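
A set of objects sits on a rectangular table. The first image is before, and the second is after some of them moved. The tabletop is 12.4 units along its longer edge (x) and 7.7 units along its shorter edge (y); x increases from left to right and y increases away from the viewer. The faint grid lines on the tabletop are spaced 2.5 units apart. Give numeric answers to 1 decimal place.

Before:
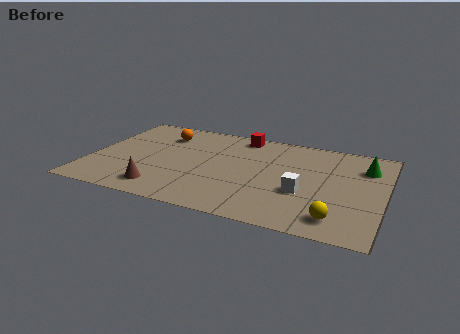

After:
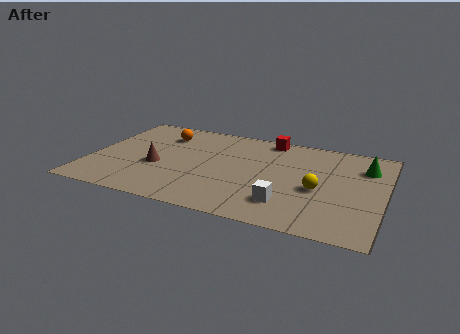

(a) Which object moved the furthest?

the yellow sphere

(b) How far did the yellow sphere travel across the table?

2.2

The yellow sphere was near (10.6, 1.3) before and (9.7, 3.3) after, so it travelled √(0.9² + 2.0²) ≈ 2.2 units.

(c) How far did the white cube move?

1.3

From (9.1, 2.9) to (8.5, 1.8), the white cube covered √(0.6² + 1.1²) ≈ 1.3 units.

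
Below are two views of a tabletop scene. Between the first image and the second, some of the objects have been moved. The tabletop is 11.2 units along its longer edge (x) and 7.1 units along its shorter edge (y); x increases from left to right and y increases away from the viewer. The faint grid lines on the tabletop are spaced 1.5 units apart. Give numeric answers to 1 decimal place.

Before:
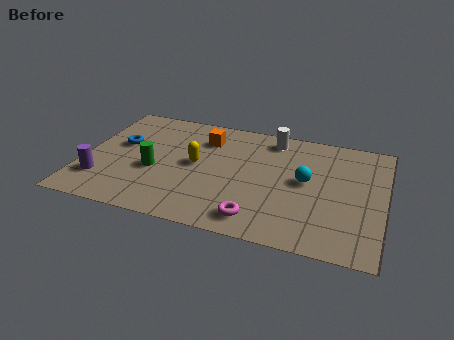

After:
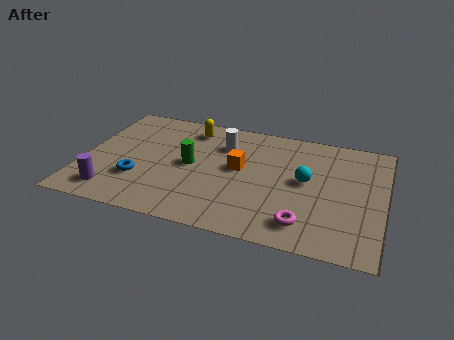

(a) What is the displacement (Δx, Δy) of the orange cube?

(1.4, -1.5)

The orange cube started near (4.4, 5.4) and ended near (5.8, 3.9).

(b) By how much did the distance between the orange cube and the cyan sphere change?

-1.7

Before: roughly 4.2 units apart; after: 2.5. That's 1.7 units closer together.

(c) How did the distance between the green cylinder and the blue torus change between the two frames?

+0.4

They were about 1.9 units apart before and 2.3 after — 0.4 units further apart.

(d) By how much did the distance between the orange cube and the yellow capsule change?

+1.1

The distance was about 1.7 in the first image and 2.8 in the second, so they moved 1.1 units further apart.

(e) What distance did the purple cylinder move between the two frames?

0.8

The purple cylinder moved from about (0.8, 1.8) to (1.3, 1.2), a distance of √(0.5² + 0.6²) ≈ 0.8.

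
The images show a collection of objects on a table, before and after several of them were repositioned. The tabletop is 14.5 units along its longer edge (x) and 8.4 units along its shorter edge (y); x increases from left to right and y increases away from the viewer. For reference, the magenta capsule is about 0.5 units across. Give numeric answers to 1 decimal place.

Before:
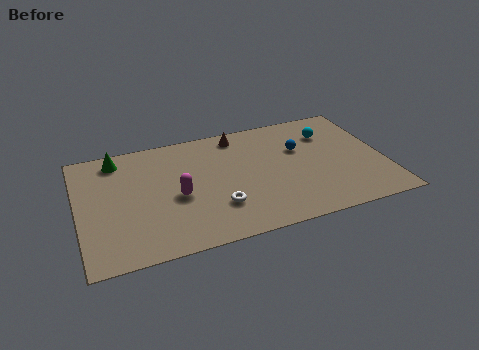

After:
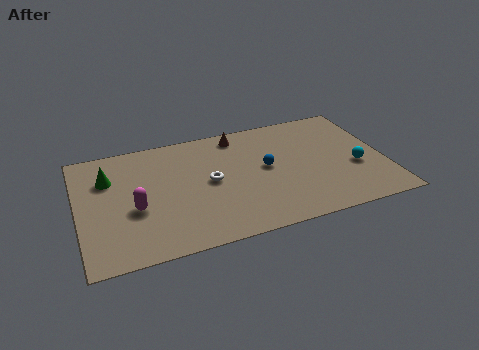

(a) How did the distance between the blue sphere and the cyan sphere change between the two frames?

+2.7

Before: roughly 1.7 units apart; after: 4.4. That's 2.7 units further apart.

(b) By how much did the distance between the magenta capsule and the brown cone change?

+1.7

They were about 4.8 units apart before and 6.5 after — 1.7 units further apart.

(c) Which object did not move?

the brown cone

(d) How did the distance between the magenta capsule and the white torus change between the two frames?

+1.5

The distance was about 2.2 in the first image and 3.7 in the second, so they moved 1.5 units further apart.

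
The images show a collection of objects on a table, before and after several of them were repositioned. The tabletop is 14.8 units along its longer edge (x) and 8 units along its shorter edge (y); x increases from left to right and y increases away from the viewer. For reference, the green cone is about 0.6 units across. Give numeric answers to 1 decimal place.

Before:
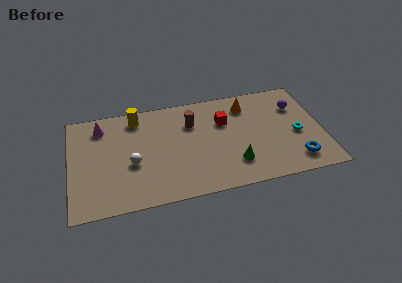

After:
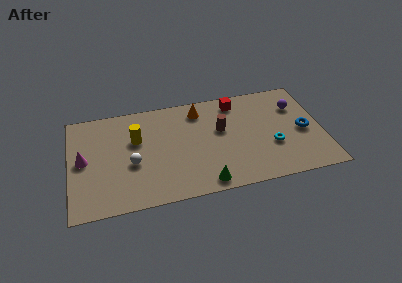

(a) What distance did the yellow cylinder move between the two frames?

1.7

The yellow cylinder moved from about (4.0, 6.8) to (3.9, 5.1), a distance of √(0.1² + 1.7²) ≈ 1.7.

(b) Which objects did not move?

the purple sphere and the white sphere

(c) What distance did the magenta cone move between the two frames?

2.6

The magenta cone was near (1.9, 6.5) before and (0.8, 4.1) after, so it travelled √(1.1² + 2.4²) ≈ 2.6 units.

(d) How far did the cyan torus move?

1.6

From (13.3, 3.5) to (11.8, 2.9), the cyan torus covered √(1.5² + 0.6²) ≈ 1.6 units.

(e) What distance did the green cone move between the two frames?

2.1

The green cone was near (9.5, 2.0) before and (7.7, 0.9) after, so it travelled √(1.8² + 1.1²) ≈ 2.1 units.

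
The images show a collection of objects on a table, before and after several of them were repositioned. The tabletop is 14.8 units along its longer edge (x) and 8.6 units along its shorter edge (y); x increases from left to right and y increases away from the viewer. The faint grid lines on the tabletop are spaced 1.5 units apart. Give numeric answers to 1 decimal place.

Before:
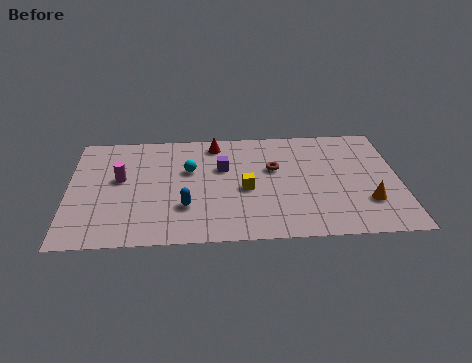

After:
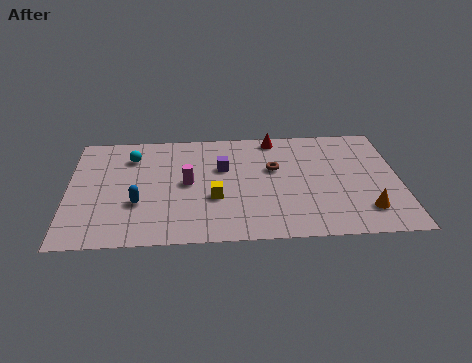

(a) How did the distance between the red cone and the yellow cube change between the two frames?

+1.5

They were about 3.8 units apart before and 5.3 after — 1.5 units further apart.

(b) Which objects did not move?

the brown torus and the purple cube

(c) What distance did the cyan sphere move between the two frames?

2.9

The cyan sphere moved from about (5.4, 5.4) to (2.8, 6.6), a distance of √(2.6² + 1.2²) ≈ 2.9.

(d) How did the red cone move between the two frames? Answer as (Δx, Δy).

(2.7, 0.3)

The red cone was at about (6.6, 7.4) and moved to about (9.3, 7.7).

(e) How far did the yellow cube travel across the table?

1.5

The yellow cube was near (7.9, 3.8) before and (6.5, 3.2) after, so it travelled √(1.4² + 0.6²) ≈ 1.5 units.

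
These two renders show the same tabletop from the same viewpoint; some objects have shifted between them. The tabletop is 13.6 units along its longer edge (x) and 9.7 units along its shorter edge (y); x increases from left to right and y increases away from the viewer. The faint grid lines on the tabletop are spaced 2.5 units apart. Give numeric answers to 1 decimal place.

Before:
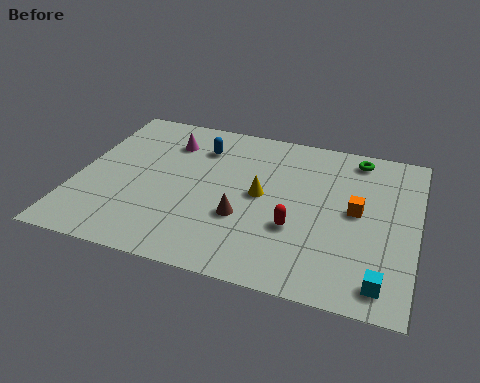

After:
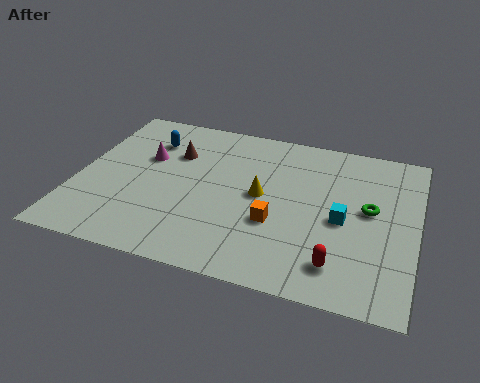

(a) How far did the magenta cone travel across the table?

1.5

The magenta cone was near (3.4, 7.4) before and (2.6, 6.1) after, so it travelled √(0.8² + 1.3²) ≈ 1.5 units.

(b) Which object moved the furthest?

the brown cone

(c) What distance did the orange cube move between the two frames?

3.5

The orange cube moved from about (11.2, 5.1) to (8.1, 3.5), a distance of √(3.1² + 1.6²) ≈ 3.5.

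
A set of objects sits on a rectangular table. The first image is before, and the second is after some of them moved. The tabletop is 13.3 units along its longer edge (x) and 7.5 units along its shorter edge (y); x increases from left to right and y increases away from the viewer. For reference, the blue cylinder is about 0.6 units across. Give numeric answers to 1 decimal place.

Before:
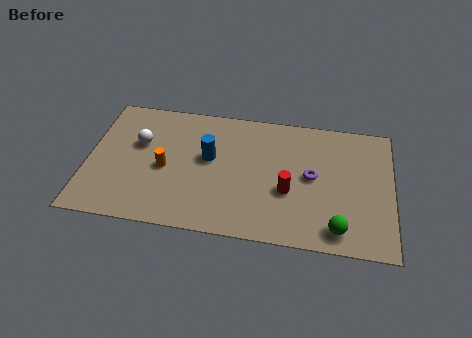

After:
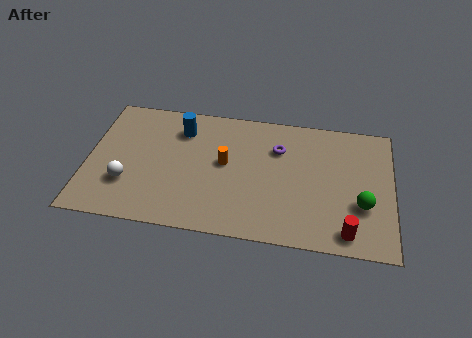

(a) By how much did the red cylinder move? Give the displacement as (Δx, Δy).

(2.6, -1.9)

From the two frames, the red cylinder sits at roughly (8.8, 2.9) before and (11.4, 1.0) after.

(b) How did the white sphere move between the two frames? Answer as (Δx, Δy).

(-0.4, -2.4)

From the two frames, the white sphere sits at roughly (2.2, 4.7) before and (1.8, 2.3) after.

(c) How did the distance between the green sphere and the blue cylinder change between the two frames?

+2.1

They were about 6.5 units apart before and 8.6 after — 2.1 units further apart.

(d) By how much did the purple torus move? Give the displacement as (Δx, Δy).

(-1.5, 1.4)

From the two frames, the purple torus sits at roughly (9.8, 3.9) before and (8.3, 5.3) after.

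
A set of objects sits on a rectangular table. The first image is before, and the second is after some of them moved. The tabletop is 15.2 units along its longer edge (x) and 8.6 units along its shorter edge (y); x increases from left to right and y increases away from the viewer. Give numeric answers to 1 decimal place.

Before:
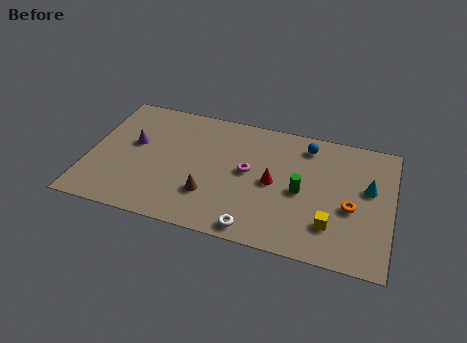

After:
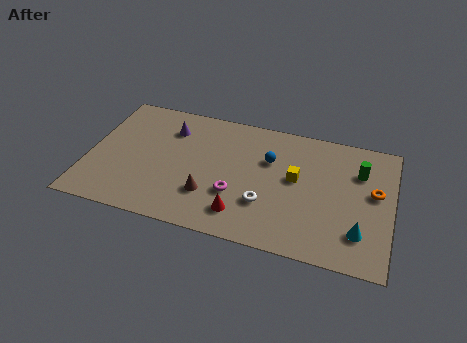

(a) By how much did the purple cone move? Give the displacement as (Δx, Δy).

(1.7, 1.5)

From the two frames, the purple cone sits at roughly (2.2, 5.0) before and (3.9, 6.5) after.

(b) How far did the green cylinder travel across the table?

3.5

The green cylinder was near (10.7, 4.0) before and (13.5, 6.1) after, so it travelled √(2.8² + 2.1²) ≈ 3.5 units.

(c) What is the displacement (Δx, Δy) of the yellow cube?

(-1.9, 2.6)

From the two frames, the yellow cube sits at roughly (12.3, 2.2) before and (10.4, 4.8) after.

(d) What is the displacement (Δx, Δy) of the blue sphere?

(-1.8, -1.5)

The blue sphere started near (10.8, 7.2) and ended near (9.0, 5.7).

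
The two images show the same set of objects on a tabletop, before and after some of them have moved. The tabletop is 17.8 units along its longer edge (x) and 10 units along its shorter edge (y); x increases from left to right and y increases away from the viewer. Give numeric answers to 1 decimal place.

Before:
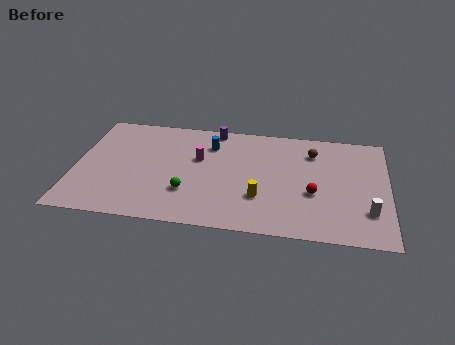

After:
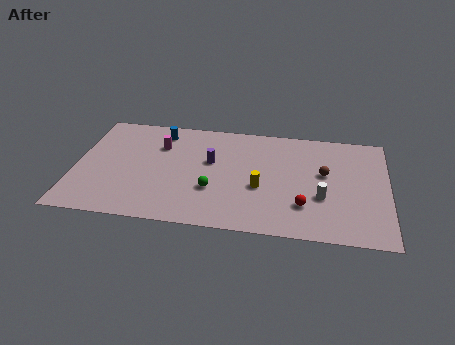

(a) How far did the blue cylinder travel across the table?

3.0

The blue cylinder was near (7.6, 7.6) before and (4.7, 8.4) after, so it travelled √(2.9² + 0.8²) ≈ 3.0 units.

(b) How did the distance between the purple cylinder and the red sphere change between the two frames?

-1.5

Before: roughly 7.8 units apart; after: 6.3. That's 1.5 units closer together.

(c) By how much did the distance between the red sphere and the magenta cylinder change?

+2.5

Before: roughly 7.0 units apart; after: 9.5. That's 2.5 units further apart.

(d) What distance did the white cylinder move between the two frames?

2.8

The white cylinder was near (16.7, 2.7) before and (14.1, 3.6) after, so it travelled √(2.6² + 0.9²) ≈ 2.8 units.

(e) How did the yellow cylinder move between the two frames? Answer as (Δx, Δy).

(0.0, 0.9)

The yellow cylinder started near (10.6, 3.1) and ended near (10.6, 4.0).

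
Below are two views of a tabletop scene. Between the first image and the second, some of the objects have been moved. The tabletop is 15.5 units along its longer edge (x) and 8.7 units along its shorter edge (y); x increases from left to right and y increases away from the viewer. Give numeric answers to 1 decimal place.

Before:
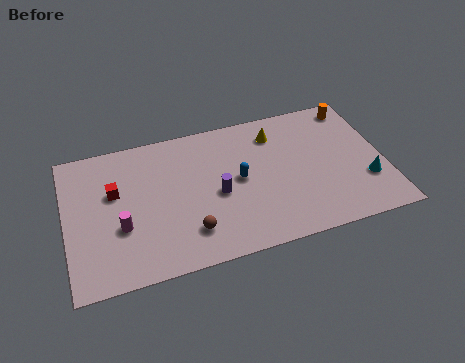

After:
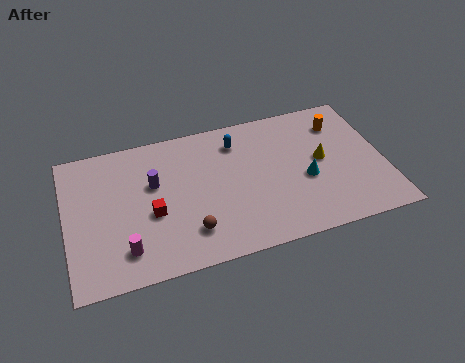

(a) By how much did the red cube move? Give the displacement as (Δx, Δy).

(1.7, -1.8)

From the two frames, the red cube sits at roughly (2.4, 5.4) before and (4.1, 3.6) after.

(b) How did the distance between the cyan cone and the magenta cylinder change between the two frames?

-2.8

Before: roughly 11.9 units apart; after: 9.1. That's 2.8 units closer together.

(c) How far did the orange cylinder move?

1.2

From (14.4, 7.6) to (13.6, 6.7), the orange cylinder covered √(0.8² + 0.9²) ≈ 1.2 units.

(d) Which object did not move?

the brown sphere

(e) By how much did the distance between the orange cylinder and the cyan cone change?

-1.2

Before: roughly 4.9 units apart; after: 3.7. That's 1.2 units closer together.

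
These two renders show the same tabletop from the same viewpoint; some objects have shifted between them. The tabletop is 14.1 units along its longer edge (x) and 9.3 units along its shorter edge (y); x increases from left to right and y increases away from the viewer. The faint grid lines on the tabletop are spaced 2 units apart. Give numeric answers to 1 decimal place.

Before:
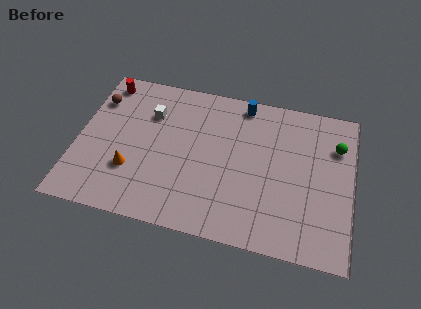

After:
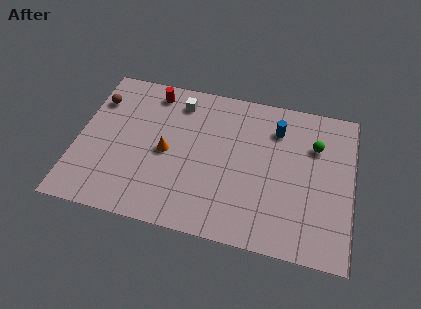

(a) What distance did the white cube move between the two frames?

1.8

The white cube moved from about (3.6, 6.6) to (5.0, 7.7), a distance of √(1.4² + 1.1²) ≈ 1.8.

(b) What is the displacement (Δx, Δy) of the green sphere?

(-1.1, -0.2)

From the two frames, the green sphere sits at roughly (13.2, 6.7) before and (12.1, 6.5) after.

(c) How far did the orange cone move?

2.3

The orange cone moved from about (2.9, 2.9) to (4.6, 4.4), a distance of √(1.7² + 1.5²) ≈ 2.3.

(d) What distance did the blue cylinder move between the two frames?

2.2

The blue cylinder moved from about (8.3, 8.3) to (10.1, 7.1), a distance of √(1.8² + 1.2²) ≈ 2.2.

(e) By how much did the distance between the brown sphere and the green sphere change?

-1.1

Before: roughly 12.4 units apart; after: 11.3. That's 1.1 units closer together.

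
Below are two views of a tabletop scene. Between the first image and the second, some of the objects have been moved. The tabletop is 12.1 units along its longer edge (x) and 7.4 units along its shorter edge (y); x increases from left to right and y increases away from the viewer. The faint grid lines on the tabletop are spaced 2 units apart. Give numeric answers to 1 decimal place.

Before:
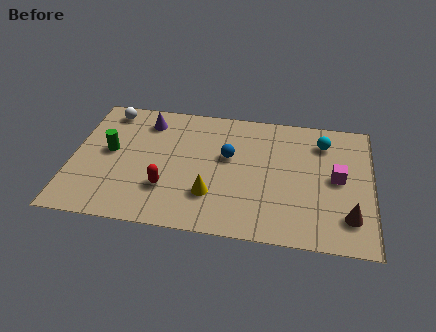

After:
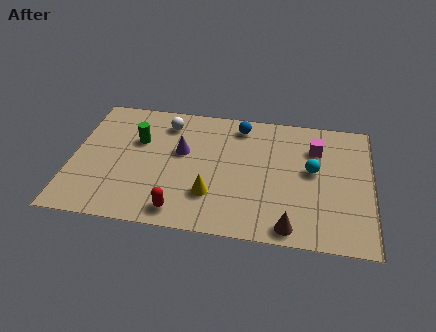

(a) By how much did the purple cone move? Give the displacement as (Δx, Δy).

(1.5, -1.6)

From the two frames, the purple cone sits at roughly (2.9, 6.0) before and (4.4, 4.4) after.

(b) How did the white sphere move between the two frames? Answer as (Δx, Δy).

(2.4, -0.4)

The white sphere started near (1.3, 6.4) and ended near (3.7, 6.0).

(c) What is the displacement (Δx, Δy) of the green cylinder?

(1.1, 0.8)

From the two frames, the green cylinder sits at roughly (1.5, 4.0) before and (2.6, 4.8) after.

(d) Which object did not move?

the yellow cone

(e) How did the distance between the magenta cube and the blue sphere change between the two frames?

-1.2

Before: roughly 4.4 units apart; after: 3.2. That's 1.2 units closer together.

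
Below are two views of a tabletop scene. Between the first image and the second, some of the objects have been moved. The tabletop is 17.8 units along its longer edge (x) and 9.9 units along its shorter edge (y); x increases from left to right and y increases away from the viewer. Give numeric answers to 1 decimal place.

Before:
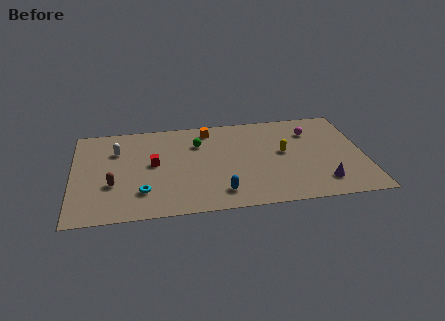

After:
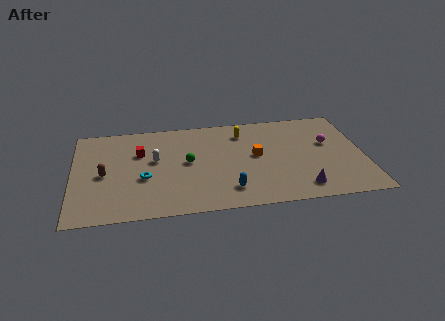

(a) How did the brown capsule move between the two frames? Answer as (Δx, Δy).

(-0.5, 1.1)

The brown capsule started near (2.4, 3.5) and ended near (1.9, 4.6).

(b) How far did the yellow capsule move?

3.5

From (12.9, 5.4) to (10.5, 7.9), the yellow capsule covered √(2.4² + 2.5²) ≈ 3.5 units.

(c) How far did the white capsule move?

2.6

The white capsule moved from about (2.7, 7.0) to (5.0, 5.7), a distance of √(2.3² + 1.3²) ≈ 2.6.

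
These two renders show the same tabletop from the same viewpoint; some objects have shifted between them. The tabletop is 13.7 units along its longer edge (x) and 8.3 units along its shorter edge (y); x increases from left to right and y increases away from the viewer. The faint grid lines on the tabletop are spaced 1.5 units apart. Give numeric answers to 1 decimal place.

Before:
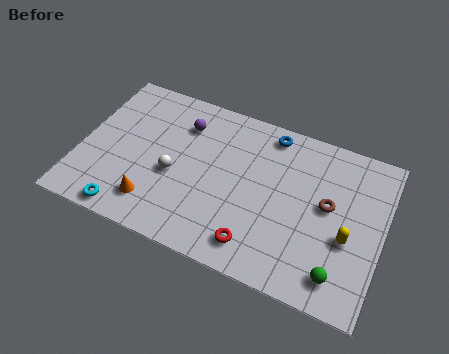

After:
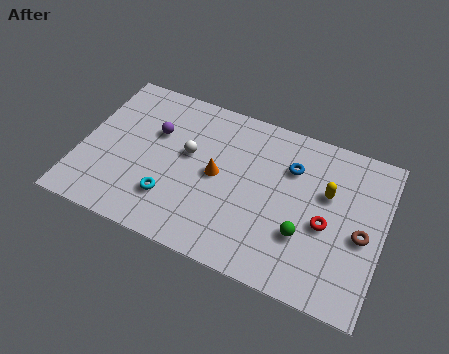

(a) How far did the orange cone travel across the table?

3.6

From (3.6, 1.7) to (6.2, 4.2), the orange cone covered √(2.6² + 2.5²) ≈ 3.6 units.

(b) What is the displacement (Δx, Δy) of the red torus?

(2.9, 2.2)

From the two frames, the red torus sits at roughly (8.3, 1.4) before and (11.2, 3.6) after.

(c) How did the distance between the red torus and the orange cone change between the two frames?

+0.3

They were about 4.7 units apart before and 5.0 after — 0.3 units further apart.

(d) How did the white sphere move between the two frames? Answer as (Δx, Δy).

(0.5, 1.3)

The white sphere was at about (4.3, 3.5) and moved to about (4.8, 4.8).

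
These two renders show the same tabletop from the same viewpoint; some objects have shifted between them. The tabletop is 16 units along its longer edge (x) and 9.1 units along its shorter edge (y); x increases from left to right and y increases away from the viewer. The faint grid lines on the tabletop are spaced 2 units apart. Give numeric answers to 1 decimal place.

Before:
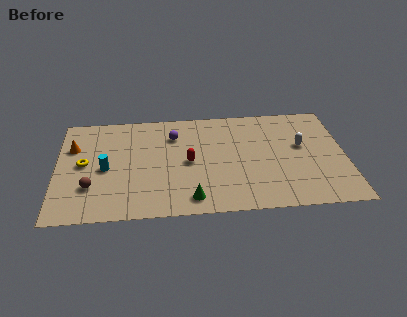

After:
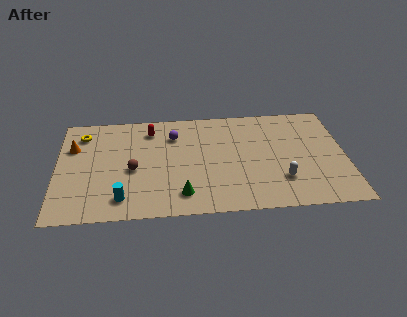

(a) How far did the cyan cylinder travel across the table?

2.8

The cyan cylinder moved from about (2.7, 4.2) to (3.6, 1.6), a distance of √(0.9² + 2.6²) ≈ 2.8.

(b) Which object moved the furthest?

the red capsule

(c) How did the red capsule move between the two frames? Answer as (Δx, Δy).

(-2.1, 3.0)

The red capsule was at about (7.3, 4.4) and moved to about (5.2, 7.4).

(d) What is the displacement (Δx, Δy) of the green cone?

(-0.5, 0.4)

The green cone was at about (7.4, 1.3) and moved to about (6.9, 1.7).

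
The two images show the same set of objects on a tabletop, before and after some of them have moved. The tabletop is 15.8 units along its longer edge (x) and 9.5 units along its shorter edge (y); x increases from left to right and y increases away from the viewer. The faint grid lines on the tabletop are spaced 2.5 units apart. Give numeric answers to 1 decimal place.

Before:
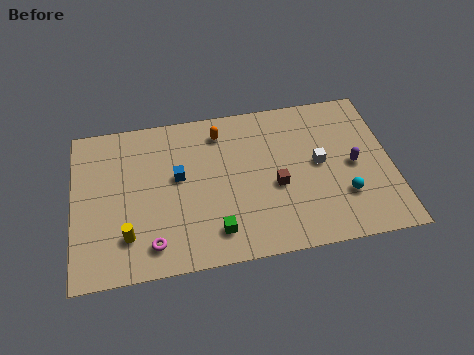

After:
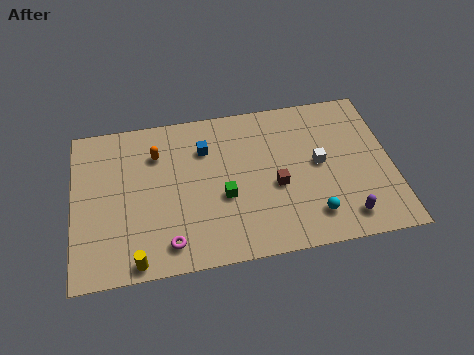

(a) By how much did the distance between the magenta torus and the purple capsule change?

-1.8

They were about 10.5 units apart before and 8.7 after — 1.8 units closer together.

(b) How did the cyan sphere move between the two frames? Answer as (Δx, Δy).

(-1.6, -0.9)

The cyan sphere started near (13.3, 2.8) and ended near (11.7, 1.9).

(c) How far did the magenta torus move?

0.8

From (3.8, 1.6) to (4.6, 1.5), the magenta torus covered √(0.8² + 0.1²) ≈ 0.8 units.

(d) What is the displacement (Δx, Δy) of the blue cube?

(1.4, 1.5)

The blue cube was at about (5.2, 5.4) and moved to about (6.6, 6.9).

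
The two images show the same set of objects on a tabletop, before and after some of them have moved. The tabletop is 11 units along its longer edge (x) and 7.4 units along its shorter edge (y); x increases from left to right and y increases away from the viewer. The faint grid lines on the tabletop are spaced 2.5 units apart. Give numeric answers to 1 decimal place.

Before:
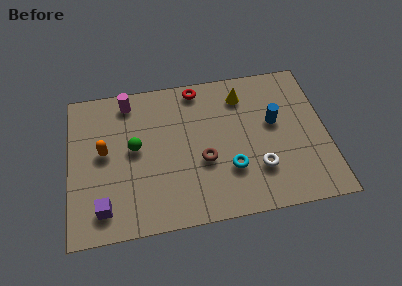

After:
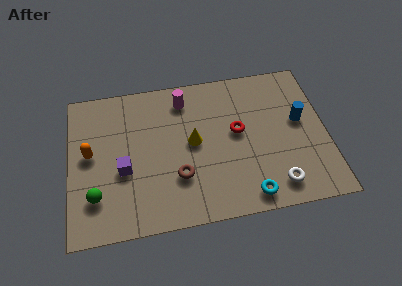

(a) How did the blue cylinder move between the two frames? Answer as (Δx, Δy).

(1.1, -0.1)

The blue cylinder was at about (8.8, 4.3) and moved to about (9.9, 4.2).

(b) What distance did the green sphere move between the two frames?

2.7

From (2.8, 4.0) to (1.1, 1.9), the green sphere covered √(1.7² + 2.1²) ≈ 2.7 units.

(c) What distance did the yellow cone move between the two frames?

3.0

The yellow cone was near (7.5, 5.9) before and (5.3, 3.9) after, so it travelled √(2.2² + 2.0²) ≈ 3.0 units.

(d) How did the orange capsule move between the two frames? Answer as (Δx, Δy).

(-0.6, 0.0)

The orange capsule started near (1.5, 4.0) and ended near (0.9, 4.0).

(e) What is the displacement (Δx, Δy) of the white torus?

(0.7, -0.9)

The white torus started near (8.0, 2.1) and ended near (8.7, 1.2).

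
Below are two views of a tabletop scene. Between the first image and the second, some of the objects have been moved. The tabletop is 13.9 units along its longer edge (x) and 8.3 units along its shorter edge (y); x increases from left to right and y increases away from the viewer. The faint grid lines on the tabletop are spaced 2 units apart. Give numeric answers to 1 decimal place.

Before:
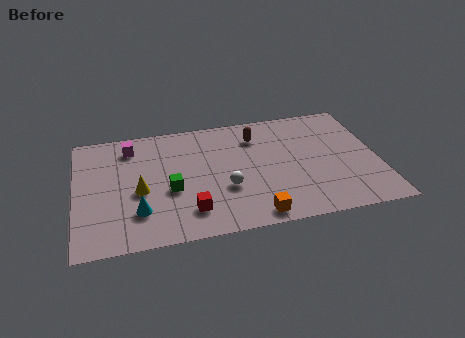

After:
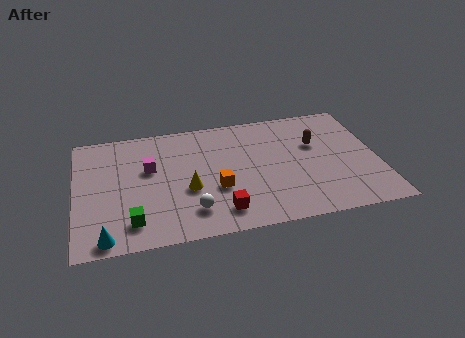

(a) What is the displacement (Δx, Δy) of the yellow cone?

(2.2, -0.3)

The yellow cone was at about (2.9, 3.6) and moved to about (5.1, 3.3).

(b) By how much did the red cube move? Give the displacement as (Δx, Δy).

(1.4, -0.3)

The red cube was at about (5.1, 1.8) and moved to about (6.5, 1.5).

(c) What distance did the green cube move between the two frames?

2.5

From (4.3, 3.4) to (2.5, 1.6), the green cube covered √(1.8² + 1.8²) ≈ 2.5 units.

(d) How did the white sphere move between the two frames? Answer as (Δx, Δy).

(-1.6, -1.2)

The white sphere started near (6.8, 3.0) and ended near (5.2, 1.8).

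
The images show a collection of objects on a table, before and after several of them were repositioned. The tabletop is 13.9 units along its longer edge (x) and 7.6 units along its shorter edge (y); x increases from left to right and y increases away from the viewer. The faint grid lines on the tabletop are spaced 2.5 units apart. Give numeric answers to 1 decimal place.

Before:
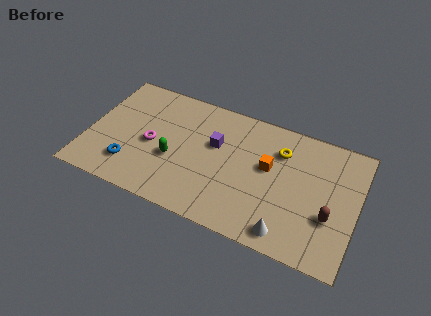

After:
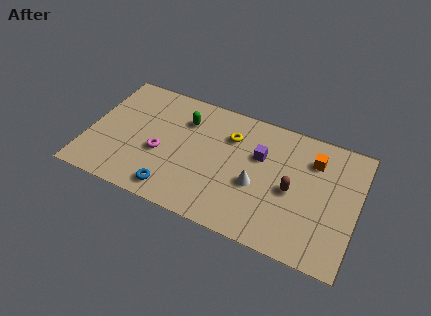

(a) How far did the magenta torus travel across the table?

0.6

From (3.3, 3.5) to (3.8, 3.1), the magenta torus covered √(0.5² + 0.4²) ≈ 0.6 units.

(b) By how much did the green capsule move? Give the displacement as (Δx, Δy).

(0.3, 2.6)

The green capsule started near (4.5, 3.0) and ended near (4.8, 5.6).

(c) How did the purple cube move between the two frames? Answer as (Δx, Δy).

(2.3, 0.2)

From the two frames, the purple cube sits at roughly (6.5, 4.7) before and (8.8, 4.9) after.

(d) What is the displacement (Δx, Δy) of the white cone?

(-1.8, 2.1)

The white cone started near (10.6, 1.0) and ended near (8.8, 3.1).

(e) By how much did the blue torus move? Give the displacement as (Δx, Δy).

(2.3, -0.7)

The blue torus was at about (2.4, 1.8) and moved to about (4.7, 1.1).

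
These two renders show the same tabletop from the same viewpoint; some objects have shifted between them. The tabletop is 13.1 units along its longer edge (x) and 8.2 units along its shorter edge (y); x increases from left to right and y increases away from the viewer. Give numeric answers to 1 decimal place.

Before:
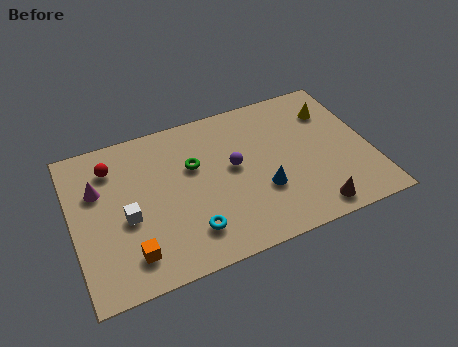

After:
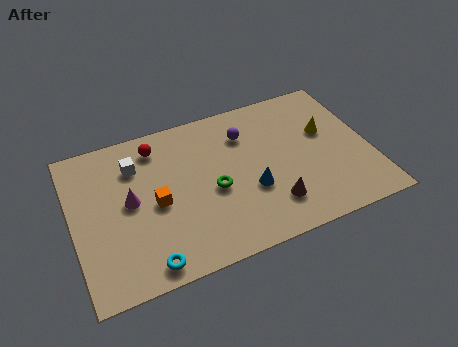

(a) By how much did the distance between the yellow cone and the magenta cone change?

-1.7

Before: roughly 10.5 units apart; after: 8.8. That's 1.7 units closer together.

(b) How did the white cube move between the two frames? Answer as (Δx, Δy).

(0.6, 2.6)

The white cube was at about (2.3, 3.5) and moved to about (2.9, 6.1).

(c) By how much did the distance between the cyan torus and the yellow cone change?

+1.3

They were about 8.0 units apart before and 9.3 after — 1.3 units further apart.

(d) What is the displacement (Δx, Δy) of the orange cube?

(1.3, 2.2)

The orange cube was at about (2.3, 1.6) and moved to about (3.6, 3.8).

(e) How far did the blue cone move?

0.5

The blue cone was near (8.2, 2.8) before and (7.7, 3.0) after, so it travelled √(0.5² + 0.2²) ≈ 0.5 units.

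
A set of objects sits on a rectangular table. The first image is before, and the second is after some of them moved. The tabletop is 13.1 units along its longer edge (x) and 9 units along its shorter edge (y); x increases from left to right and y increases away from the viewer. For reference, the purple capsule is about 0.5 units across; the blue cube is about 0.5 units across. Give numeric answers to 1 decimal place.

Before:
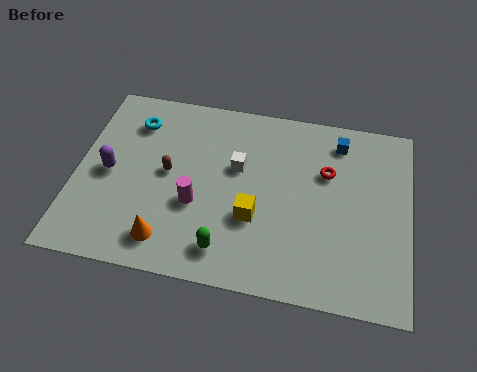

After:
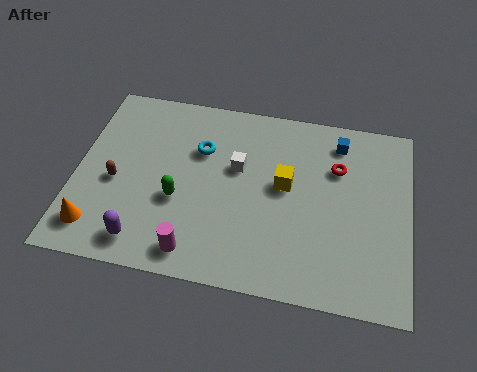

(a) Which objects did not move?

the white cube and the blue cube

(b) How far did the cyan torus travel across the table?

2.8

The cyan torus was near (2.1, 7.0) before and (4.8, 6.1) after, so it travelled √(2.7² + 0.9²) ≈ 2.8 units.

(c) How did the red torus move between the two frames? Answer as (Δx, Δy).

(0.4, 0.3)

The red torus started near (9.8, 5.9) and ended near (10.2, 6.2).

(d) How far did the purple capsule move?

3.4

From (1.3, 4.3) to (2.9, 1.3), the purple capsule covered √(1.6² + 3.0²) ≈ 3.4 units.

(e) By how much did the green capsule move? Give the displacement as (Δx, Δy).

(-2.0, 2.0)

The green capsule was at about (6.1, 1.5) and moved to about (4.1, 3.5).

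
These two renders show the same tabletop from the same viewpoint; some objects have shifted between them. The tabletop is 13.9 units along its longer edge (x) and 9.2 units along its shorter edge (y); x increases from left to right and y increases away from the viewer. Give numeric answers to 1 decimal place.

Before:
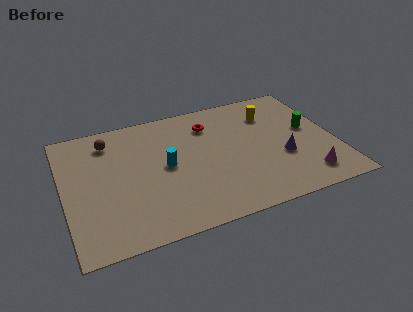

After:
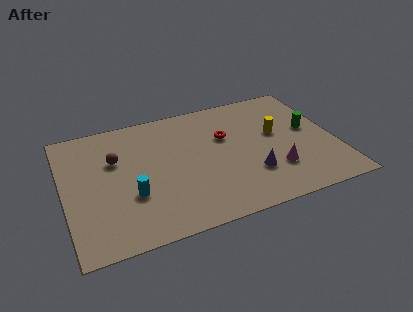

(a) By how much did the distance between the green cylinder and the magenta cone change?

-0.3

The distance was about 3.6 in the first image and 3.3 in the second, so they moved 0.3 units closer together.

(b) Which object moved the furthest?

the cyan cylinder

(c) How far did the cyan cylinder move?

2.4

From (5.2, 4.7) to (3.3, 3.2), the cyan cylinder covered √(1.9² + 1.5²) ≈ 2.4 units.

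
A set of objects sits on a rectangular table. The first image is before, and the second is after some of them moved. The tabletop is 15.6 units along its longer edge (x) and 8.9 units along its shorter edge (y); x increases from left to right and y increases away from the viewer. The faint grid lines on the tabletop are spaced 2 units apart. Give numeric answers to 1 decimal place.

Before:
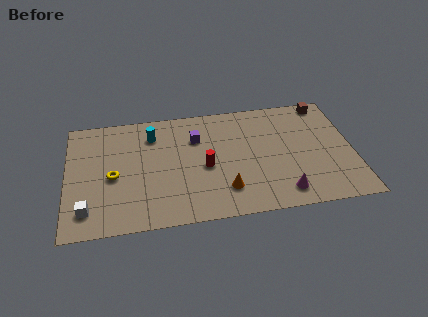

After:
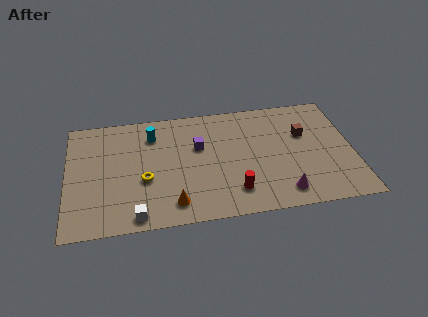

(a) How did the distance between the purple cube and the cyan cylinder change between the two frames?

+0.3

The distance was about 2.5 in the first image and 2.8 in the second, so they moved 0.3 units further apart.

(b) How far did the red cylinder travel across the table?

2.6

The red cylinder moved from about (7.5, 4.0) to (9.0, 1.9), a distance of √(1.5² + 2.1²) ≈ 2.6.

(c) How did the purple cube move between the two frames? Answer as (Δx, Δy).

(0.1, -0.7)

From the two frames, the purple cube sits at roughly (7.1, 6.3) before and (7.2, 5.6) after.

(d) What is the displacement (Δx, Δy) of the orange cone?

(-2.8, -0.6)

The orange cone was at about (8.5, 2.1) and moved to about (5.7, 1.5).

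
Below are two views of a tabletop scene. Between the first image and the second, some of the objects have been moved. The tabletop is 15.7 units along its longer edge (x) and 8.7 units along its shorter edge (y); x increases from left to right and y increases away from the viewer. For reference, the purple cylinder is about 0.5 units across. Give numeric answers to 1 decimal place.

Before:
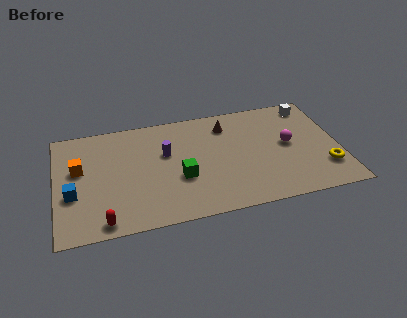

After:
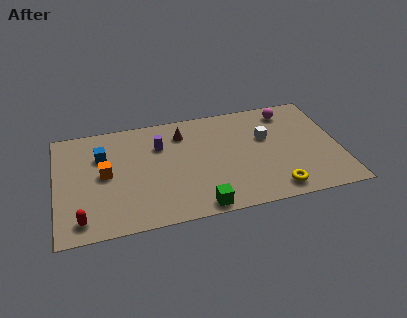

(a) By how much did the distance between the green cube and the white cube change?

-2.6

Before: roughly 8.7 units apart; after: 6.1. That's 2.6 units closer together.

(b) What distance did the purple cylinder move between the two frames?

0.8

The purple cylinder moved from about (6.1, 5.4) to (5.8, 6.1), a distance of √(0.3² + 0.7²) ≈ 0.8.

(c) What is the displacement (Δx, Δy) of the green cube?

(0.9, -2.5)

From the two frames, the green cube sits at roughly (6.8, 3.3) before and (7.7, 0.8) after.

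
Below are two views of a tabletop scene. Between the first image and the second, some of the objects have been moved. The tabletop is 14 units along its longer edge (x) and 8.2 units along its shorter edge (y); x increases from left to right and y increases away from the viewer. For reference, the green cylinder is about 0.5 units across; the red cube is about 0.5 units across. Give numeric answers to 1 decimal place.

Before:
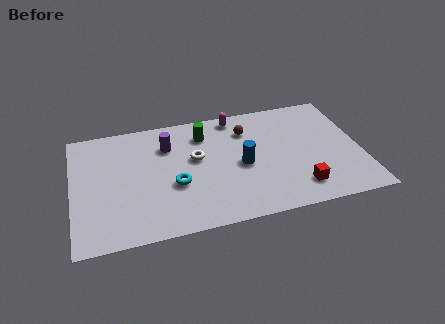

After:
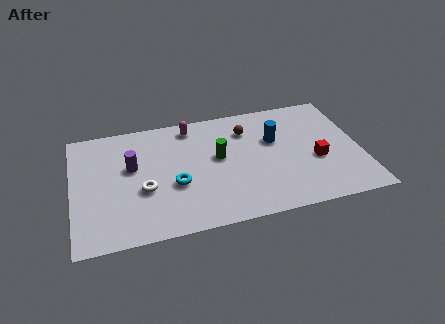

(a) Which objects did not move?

the brown sphere and the cyan torus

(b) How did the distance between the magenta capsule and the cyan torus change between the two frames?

-1.2

They were about 5.2 units apart before and 4.0 after — 1.2 units closer together.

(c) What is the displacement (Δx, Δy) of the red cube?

(1.0, 1.7)

From the two frames, the red cube sits at roughly (10.8, 1.6) before and (11.8, 3.3) after.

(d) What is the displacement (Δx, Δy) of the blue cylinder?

(1.7, 1.4)

The blue cylinder started near (8.2, 3.8) and ended near (9.9, 5.2).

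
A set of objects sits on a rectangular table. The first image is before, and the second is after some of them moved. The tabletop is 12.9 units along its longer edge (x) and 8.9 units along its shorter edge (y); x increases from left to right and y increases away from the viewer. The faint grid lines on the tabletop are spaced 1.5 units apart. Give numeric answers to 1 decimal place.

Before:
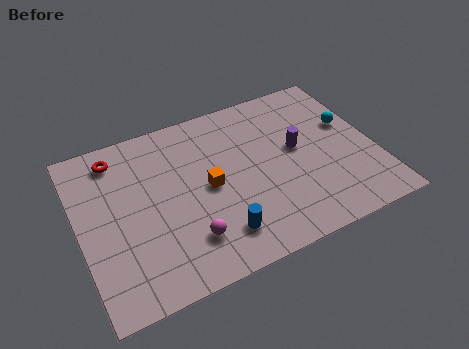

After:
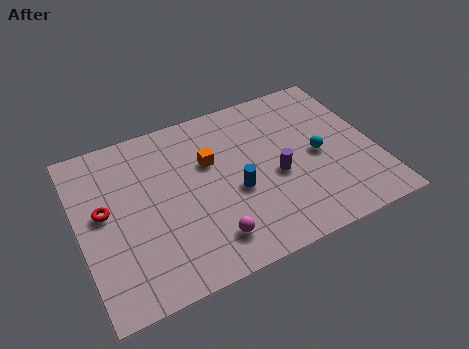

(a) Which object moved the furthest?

the red torus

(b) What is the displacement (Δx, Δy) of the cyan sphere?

(-1.6, -1.2)

The cyan sphere was at about (12.0, 5.4) and moved to about (10.4, 4.2).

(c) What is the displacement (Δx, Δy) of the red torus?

(-0.8, -2.6)

The red torus started near (1.9, 7.5) and ended near (1.1, 4.9).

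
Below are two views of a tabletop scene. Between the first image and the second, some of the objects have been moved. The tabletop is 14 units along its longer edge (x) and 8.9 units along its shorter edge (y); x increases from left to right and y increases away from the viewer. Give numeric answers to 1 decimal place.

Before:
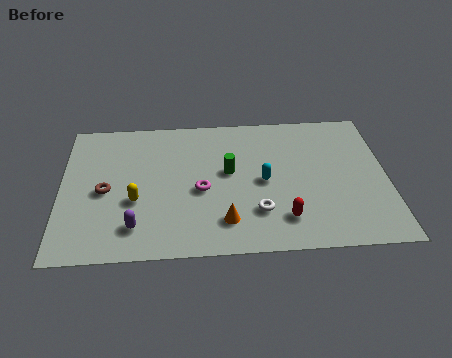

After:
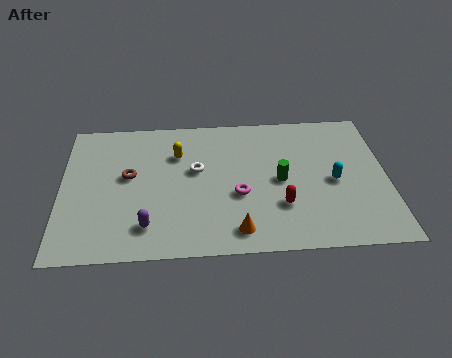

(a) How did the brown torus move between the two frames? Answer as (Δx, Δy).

(1.0, 0.9)

The brown torus started near (1.9, 4.1) and ended near (2.9, 5.0).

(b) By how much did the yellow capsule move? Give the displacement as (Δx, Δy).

(1.8, 2.9)

From the two frames, the yellow capsule sits at roughly (3.2, 3.4) before and (5.0, 6.3) after.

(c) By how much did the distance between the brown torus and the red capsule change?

-1.0

They were about 7.9 units apart before and 6.9 after — 1.0 units closer together.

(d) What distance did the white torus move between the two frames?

3.8

The white torus moved from about (8.4, 2.4) to (5.8, 5.2), a distance of √(2.6² + 2.8²) ≈ 3.8.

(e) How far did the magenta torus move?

1.6

From (6.0, 3.9) to (7.6, 3.5), the magenta torus covered √(1.6² + 0.4²) ≈ 1.6 units.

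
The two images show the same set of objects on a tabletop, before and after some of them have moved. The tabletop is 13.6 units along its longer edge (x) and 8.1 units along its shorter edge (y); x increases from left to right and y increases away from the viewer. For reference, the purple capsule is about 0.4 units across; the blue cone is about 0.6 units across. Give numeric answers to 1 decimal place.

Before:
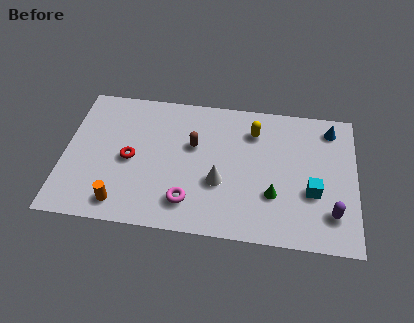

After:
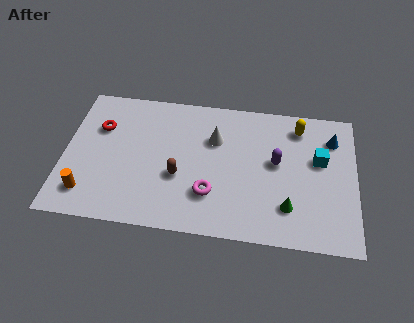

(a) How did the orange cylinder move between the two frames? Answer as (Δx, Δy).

(-1.6, 0.4)

The orange cylinder was at about (2.8, 1.2) and moved to about (1.2, 1.6).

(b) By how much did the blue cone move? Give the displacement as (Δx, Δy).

(0.1, -0.6)

The blue cone started near (12.4, 6.8) and ended near (12.5, 6.2).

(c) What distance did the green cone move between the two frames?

0.9

From (9.8, 2.6) to (10.5, 2.0), the green cone covered √(0.7² + 0.6²) ≈ 0.9 units.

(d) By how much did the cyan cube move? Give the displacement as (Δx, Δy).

(0.3, 1.9)

From the two frames, the cyan cube sits at roughly (11.6, 3.0) before and (11.9, 4.9) after.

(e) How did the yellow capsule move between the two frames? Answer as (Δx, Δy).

(2.1, 0.5)

The yellow capsule started near (8.8, 6.2) and ended near (10.9, 6.7).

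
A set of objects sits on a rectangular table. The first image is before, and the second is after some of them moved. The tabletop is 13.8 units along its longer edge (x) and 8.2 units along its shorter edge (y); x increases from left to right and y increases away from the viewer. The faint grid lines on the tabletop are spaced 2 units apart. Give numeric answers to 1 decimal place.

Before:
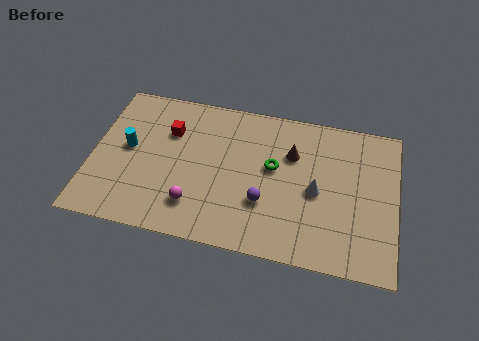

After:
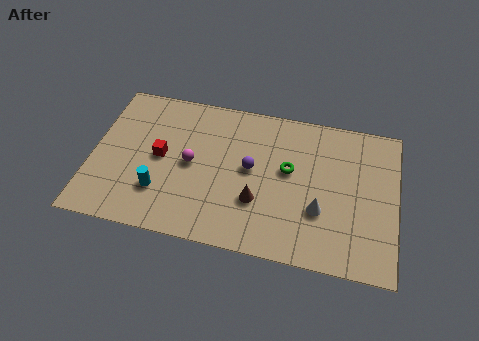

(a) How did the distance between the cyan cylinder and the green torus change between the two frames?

-0.4

The distance was about 6.6 in the first image and 6.2 in the second, so they moved 0.4 units closer together.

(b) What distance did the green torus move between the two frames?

0.7

From (8.2, 4.7) to (8.9, 4.7), the green torus covered √(0.7² + 0.0²) ≈ 0.7 units.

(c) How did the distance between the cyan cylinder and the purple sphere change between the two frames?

-2.0

They were about 6.5 units apart before and 4.5 after — 2.0 units closer together.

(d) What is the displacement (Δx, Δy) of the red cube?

(-0.3, -1.5)

The red cube started near (3.4, 5.7) and ended near (3.1, 4.2).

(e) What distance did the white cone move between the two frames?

1.0

The white cone moved from about (10.2, 3.8) to (10.4, 2.8), a distance of √(0.2² + 1.0²) ≈ 1.0.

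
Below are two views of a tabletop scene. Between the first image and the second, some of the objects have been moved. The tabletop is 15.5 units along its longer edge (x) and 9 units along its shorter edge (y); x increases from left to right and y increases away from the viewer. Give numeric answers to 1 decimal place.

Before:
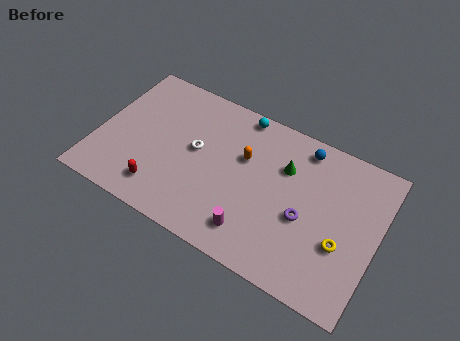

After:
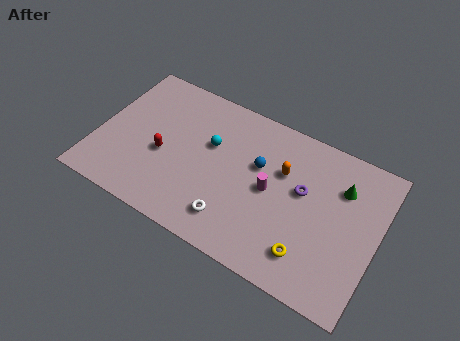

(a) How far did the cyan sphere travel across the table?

2.9

The cyan sphere was near (7.4, 8.2) before and (6.1, 5.6) after, so it travelled √(1.3² + 2.6²) ≈ 2.9 units.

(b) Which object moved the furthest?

the white torus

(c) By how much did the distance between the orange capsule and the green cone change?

+1.0

They were about 2.3 units apart before and 3.3 after — 1.0 units further apart.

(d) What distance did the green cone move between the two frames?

3.1

From (10.2, 6.2) to (13.3, 6.5), the green cone covered √(3.1² + 0.3²) ≈ 3.1 units.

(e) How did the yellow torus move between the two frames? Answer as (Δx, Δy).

(-1.6, -1.4)

The yellow torus started near (13.7, 3.3) and ended near (12.1, 1.9).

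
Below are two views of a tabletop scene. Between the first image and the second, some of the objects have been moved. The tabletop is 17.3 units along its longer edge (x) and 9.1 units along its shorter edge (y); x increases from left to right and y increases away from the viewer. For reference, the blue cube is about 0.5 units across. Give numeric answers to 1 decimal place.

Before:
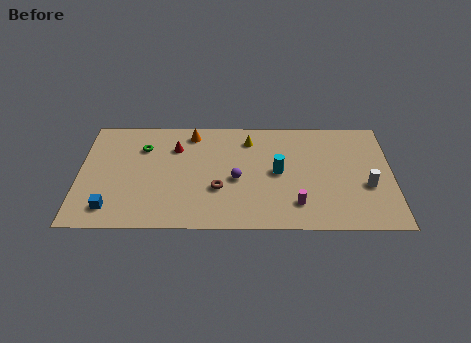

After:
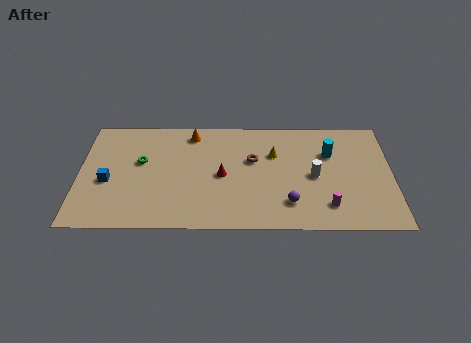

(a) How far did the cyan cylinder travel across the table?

3.3

The cyan cylinder was near (11.0, 4.6) before and (13.9, 6.2) after, so it travelled √(2.9² + 1.6²) ≈ 3.3 units.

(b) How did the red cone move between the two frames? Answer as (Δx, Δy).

(2.6, -2.3)

The red cone started near (5.3, 6.6) and ended near (7.9, 4.3).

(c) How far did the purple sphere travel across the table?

3.5

The purple sphere was near (8.7, 4.0) before and (11.6, 2.1) after, so it travelled √(2.9² + 1.9²) ≈ 3.5 units.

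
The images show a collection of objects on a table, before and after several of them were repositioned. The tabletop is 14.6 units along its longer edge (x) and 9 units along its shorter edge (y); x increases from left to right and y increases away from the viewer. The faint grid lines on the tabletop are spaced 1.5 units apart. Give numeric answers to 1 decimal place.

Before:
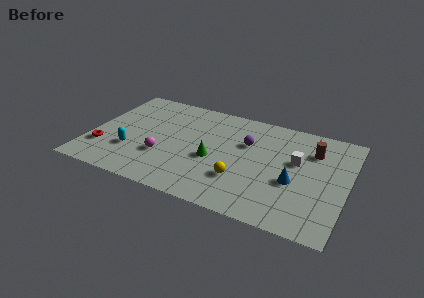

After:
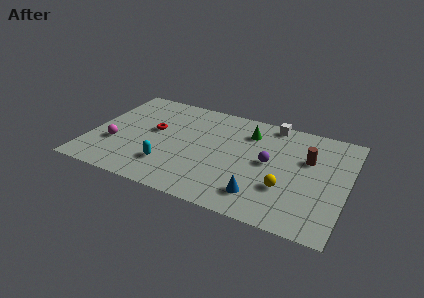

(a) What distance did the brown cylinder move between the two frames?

0.8

The brown cylinder moved from about (12.5, 6.6) to (12.3, 5.8), a distance of √(0.2² + 0.8²) ≈ 0.8.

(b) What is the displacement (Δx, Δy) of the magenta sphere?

(-2.8, 0.1)

The magenta sphere started near (4.3, 3.0) and ended near (1.5, 3.1).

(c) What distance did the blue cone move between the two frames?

2.5

The blue cone was near (11.7, 3.6) before and (10.0, 1.8) after, so it travelled √(1.7² + 1.8²) ≈ 2.5 units.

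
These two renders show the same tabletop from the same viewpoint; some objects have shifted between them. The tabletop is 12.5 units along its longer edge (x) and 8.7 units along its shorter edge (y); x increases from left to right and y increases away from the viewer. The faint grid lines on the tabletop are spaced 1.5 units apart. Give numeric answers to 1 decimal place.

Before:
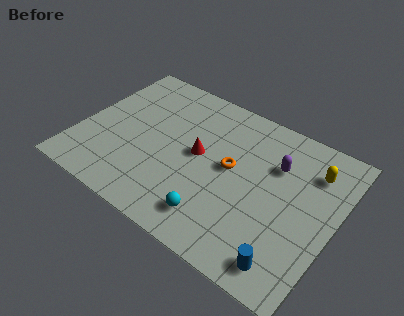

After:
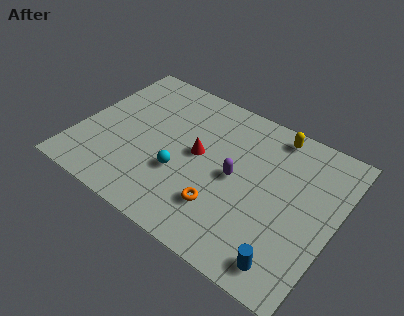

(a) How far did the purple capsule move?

2.4

The purple capsule was near (9.4, 6.0) before and (7.7, 4.3) after, so it travelled √(1.7² + 1.7²) ≈ 2.4 units.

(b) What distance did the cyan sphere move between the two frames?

2.5

The cyan sphere moved from about (7.2, 1.6) to (5.2, 3.1), a distance of √(2.0² + 1.5²) ≈ 2.5.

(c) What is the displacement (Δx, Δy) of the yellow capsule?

(-2.1, 1.1)

The yellow capsule was at about (11.1, 6.6) and moved to about (9.0, 7.7).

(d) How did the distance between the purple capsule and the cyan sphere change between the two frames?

-2.1

The distance was about 4.9 in the first image and 2.8 in the second, so they moved 2.1 units closer together.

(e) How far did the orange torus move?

2.4

The orange torus was near (7.4, 4.7) before and (7.4, 2.3) after, so it travelled √(0.0² + 2.4²) ≈ 2.4 units.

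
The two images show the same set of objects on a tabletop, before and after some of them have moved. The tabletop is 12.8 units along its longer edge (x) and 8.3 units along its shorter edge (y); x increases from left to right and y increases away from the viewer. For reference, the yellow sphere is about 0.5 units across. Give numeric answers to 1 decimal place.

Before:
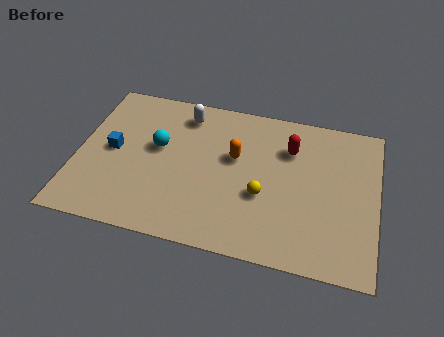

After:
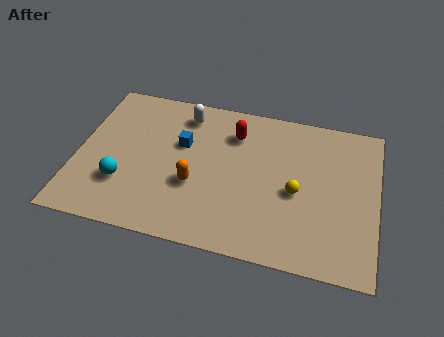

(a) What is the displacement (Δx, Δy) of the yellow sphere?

(1.4, 0.5)

The yellow sphere started near (8.0, 3.2) and ended near (9.4, 3.7).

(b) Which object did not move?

the white capsule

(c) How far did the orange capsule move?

2.5

From (6.7, 5.0) to (5.1, 3.1), the orange capsule covered √(1.6² + 1.9²) ≈ 2.5 units.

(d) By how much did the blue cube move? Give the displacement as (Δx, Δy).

(2.9, 1.0)

The blue cube started near (1.5, 4.2) and ended near (4.4, 5.2).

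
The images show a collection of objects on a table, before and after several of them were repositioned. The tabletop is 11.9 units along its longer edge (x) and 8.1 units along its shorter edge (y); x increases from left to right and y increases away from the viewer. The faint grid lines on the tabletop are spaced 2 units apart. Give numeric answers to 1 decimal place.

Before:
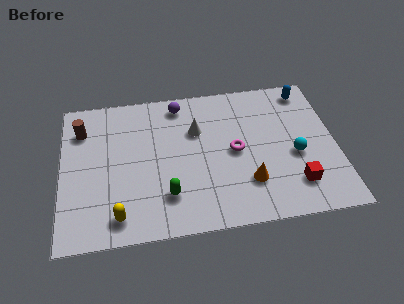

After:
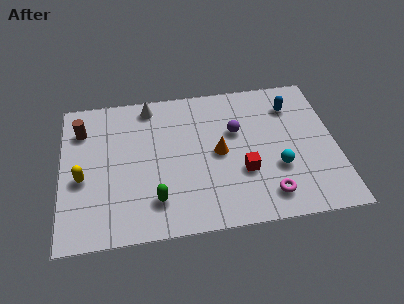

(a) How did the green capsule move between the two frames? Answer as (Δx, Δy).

(-0.5, -0.2)

The green capsule was at about (4.5, 2.0) and moved to about (4.0, 1.8).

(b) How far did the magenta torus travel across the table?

2.9

The magenta torus moved from about (7.5, 4.0) to (8.8, 1.4), a distance of √(1.3² + 2.6²) ≈ 2.9.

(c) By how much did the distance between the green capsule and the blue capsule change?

-0.5

They were about 8.0 units apart before and 7.5 after — 0.5 units closer together.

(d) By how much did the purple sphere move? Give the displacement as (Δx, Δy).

(2.4, -1.9)

The purple sphere started near (5.2, 7.0) and ended near (7.6, 5.1).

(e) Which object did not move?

the brown cylinder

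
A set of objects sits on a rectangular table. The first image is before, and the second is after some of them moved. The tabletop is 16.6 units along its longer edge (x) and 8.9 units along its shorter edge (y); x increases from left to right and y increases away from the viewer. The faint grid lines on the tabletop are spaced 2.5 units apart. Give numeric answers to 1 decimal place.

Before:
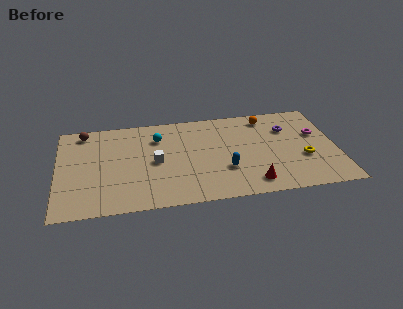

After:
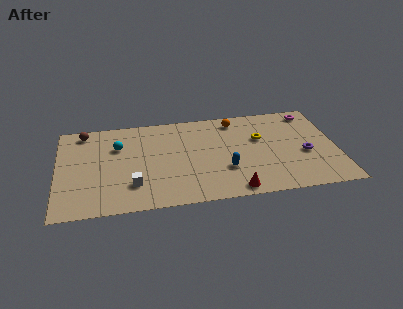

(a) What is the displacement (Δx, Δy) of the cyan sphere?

(-2.4, -0.5)

From the two frames, the cyan sphere sits at roughly (6.0, 6.6) before and (3.6, 6.1) after.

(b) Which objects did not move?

the brown sphere and the blue capsule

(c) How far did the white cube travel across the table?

2.4

The white cube moved from about (5.8, 4.3) to (4.4, 2.3), a distance of √(1.4² + 2.0²) ≈ 2.4.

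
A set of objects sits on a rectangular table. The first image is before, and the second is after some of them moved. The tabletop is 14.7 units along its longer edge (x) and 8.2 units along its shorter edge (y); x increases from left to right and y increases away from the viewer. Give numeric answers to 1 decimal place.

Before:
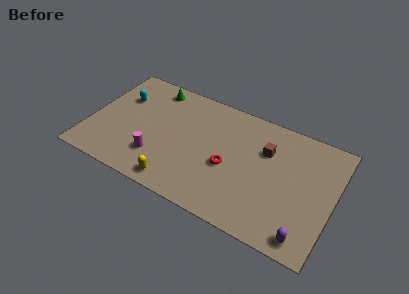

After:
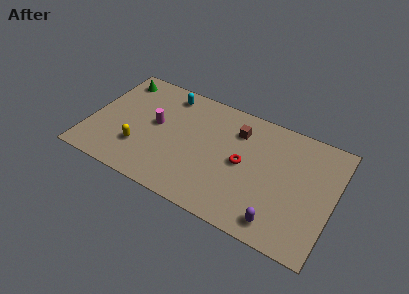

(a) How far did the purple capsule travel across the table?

1.6

The purple capsule was near (13.4, 1.0) before and (11.8, 1.2) after, so it travelled √(1.6² + 0.2²) ≈ 1.6 units.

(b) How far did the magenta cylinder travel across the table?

2.3

The magenta cylinder moved from about (4.3, 2.2) to (3.9, 4.5), a distance of √(0.4² + 2.3²) ≈ 2.3.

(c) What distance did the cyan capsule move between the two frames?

3.0

From (1.6, 5.6) to (4.3, 7.0), the cyan capsule covered √(2.7² + 1.4²) ≈ 3.0 units.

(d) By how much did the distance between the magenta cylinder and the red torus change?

+1.0

The distance was about 4.4 in the first image and 5.4 in the second, so they moved 1.0 units further apart.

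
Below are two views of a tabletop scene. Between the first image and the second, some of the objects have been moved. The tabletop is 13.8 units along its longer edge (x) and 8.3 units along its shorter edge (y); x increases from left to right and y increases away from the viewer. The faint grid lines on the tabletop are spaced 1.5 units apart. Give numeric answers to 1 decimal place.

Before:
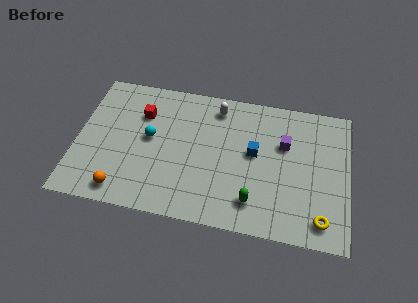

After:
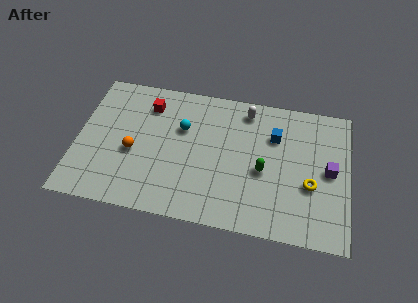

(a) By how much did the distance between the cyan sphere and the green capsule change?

-1.5

They were about 6.1 units apart before and 4.6 after — 1.5 units closer together.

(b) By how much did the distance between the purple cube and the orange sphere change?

+0.8

The distance was about 9.1 in the first image and 9.9 in the second, so they moved 0.8 units further apart.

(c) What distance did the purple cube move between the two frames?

2.6

The purple cube moved from about (10.5, 5.4) to (12.8, 4.2), a distance of √(2.3² + 1.2²) ≈ 2.6.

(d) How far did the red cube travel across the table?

0.7

The red cube moved from about (3.2, 5.9) to (3.5, 6.5), a distance of √(0.3² + 0.6²) ≈ 0.7.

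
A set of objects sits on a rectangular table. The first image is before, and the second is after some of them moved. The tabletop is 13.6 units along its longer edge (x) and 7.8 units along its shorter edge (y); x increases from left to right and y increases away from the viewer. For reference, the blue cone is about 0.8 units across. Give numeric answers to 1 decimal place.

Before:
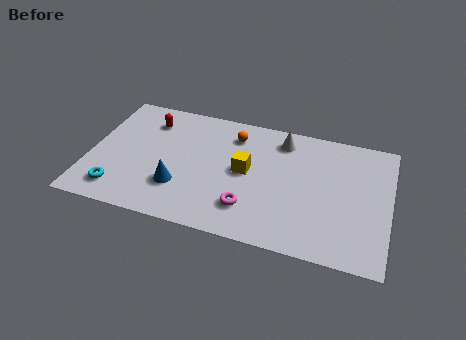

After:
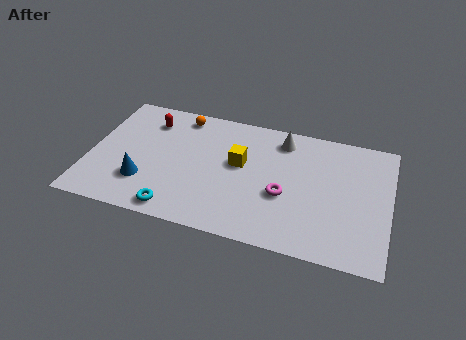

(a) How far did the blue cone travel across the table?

1.6

From (4.2, 2.3) to (2.6, 2.2), the blue cone covered √(1.6² + 0.1²) ≈ 1.6 units.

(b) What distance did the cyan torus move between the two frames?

2.7

From (1.5, 1.4) to (4.2, 0.9), the cyan torus covered √(2.7² + 0.5²) ≈ 2.7 units.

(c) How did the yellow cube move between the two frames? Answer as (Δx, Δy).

(-0.3, 0.4)

The yellow cube started near (7.1, 4.1) and ended near (6.8, 4.5).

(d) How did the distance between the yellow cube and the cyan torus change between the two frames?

-1.8

Before: roughly 6.2 units apart; after: 4.4. That's 1.8 units closer together.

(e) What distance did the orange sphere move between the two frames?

2.6

The orange sphere moved from about (6.4, 6.2) to (3.9, 6.8), a distance of √(2.5² + 0.6²) ≈ 2.6.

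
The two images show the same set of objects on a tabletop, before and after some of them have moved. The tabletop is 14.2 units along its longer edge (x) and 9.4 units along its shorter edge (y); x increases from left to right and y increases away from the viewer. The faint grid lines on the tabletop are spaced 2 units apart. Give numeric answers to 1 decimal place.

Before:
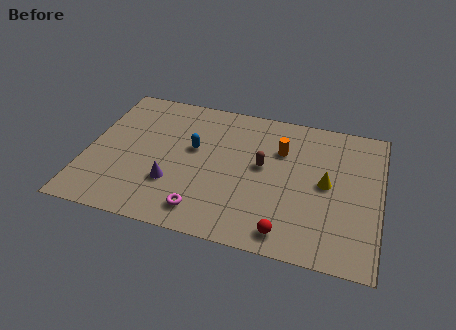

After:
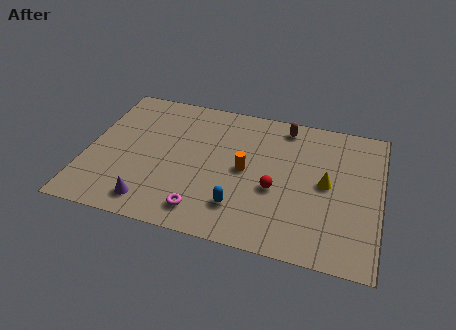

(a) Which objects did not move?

the magenta torus and the yellow cone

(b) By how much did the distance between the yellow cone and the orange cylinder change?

+1.0

The distance was about 2.9 in the first image and 3.9 in the second, so they moved 1.0 units further apart.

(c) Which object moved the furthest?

the blue capsule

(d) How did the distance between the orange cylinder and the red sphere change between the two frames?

-3.6

Before: roughly 5.3 units apart; after: 1.7. That's 3.6 units closer together.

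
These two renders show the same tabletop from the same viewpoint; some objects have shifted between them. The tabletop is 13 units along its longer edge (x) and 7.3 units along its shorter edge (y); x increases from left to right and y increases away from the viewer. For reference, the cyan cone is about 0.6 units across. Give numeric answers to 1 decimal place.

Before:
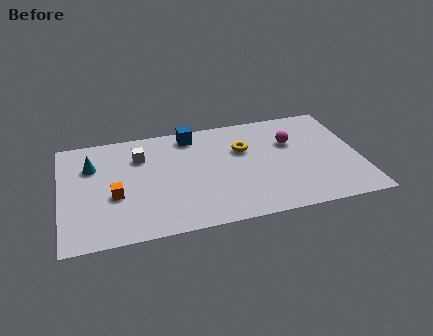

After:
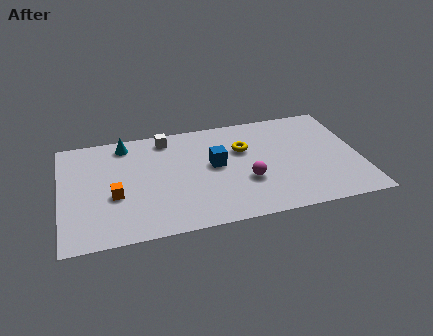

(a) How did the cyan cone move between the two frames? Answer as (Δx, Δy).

(1.5, 1.2)

The cyan cone started near (1.4, 5.1) and ended near (2.9, 6.3).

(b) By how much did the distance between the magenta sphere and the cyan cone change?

-2.4

The distance was about 8.7 in the first image and 6.3 in the second, so they moved 2.4 units closer together.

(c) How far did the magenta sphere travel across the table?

3.0

From (10.1, 4.8) to (8.0, 2.6), the magenta sphere covered √(2.1² + 2.2²) ≈ 3.0 units.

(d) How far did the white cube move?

1.6

From (3.5, 5.3) to (4.7, 6.3), the white cube covered √(1.2² + 1.0²) ≈ 1.6 units.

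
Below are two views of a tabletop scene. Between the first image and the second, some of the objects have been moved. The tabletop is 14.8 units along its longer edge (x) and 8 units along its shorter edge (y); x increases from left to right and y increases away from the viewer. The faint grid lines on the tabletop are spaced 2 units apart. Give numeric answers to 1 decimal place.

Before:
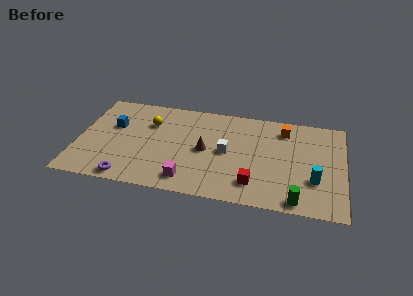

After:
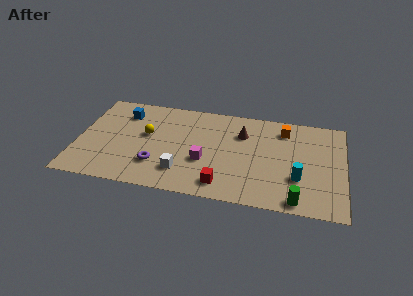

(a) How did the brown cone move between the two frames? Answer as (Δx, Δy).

(2.0, 1.8)

The brown cone was at about (7.1, 3.9) and moved to about (9.1, 5.7).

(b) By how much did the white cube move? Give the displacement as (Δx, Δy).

(-2.4, -2.1)

The white cube was at about (8.3, 4.0) and moved to about (5.9, 1.9).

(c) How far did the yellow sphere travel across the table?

1.0

The yellow sphere was near (3.9, 5.6) before and (3.8, 4.6) after, so it travelled √(0.1² + 1.0²) ≈ 1.0 units.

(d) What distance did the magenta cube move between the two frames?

1.9

The magenta cube moved from about (6.3, 1.3) to (7.1, 3.0), a distance of √(0.8² + 1.7²) ≈ 1.9.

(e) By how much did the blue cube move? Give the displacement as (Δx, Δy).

(0.5, 1.2)

From the two frames, the blue cube sits at roughly (1.9, 5.0) before and (2.4, 6.2) after.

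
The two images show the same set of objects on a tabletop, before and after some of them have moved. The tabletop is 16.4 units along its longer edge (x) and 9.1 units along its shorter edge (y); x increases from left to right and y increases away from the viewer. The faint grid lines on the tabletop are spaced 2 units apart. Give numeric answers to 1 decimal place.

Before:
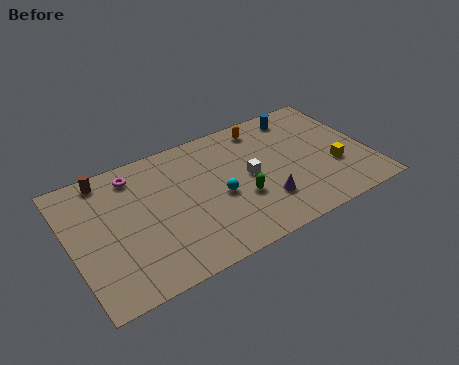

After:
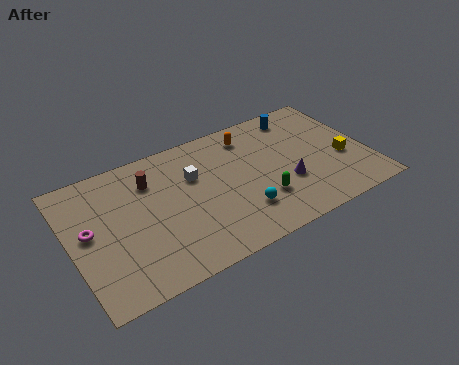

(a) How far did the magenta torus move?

3.9

From (3.8, 7.6) to (1.0, 4.9), the magenta torus covered √(2.8² + 2.7²) ≈ 3.9 units.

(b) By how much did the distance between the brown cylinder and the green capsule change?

-1.4

Before: roughly 8.3 units apart; after: 6.9. That's 1.4 units closer together.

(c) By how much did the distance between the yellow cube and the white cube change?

+3.6

Before: roughly 4.8 units apart; after: 8.4. That's 3.6 units further apart.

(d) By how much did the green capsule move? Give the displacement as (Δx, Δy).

(1.1, -0.6)

The green capsule was at about (9.1, 3.3) and moved to about (10.2, 2.7).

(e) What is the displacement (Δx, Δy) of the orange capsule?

(-0.8, -0.3)

The orange capsule was at about (11.1, 7.8) and moved to about (10.3, 7.5).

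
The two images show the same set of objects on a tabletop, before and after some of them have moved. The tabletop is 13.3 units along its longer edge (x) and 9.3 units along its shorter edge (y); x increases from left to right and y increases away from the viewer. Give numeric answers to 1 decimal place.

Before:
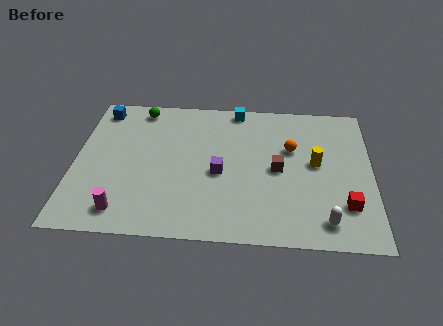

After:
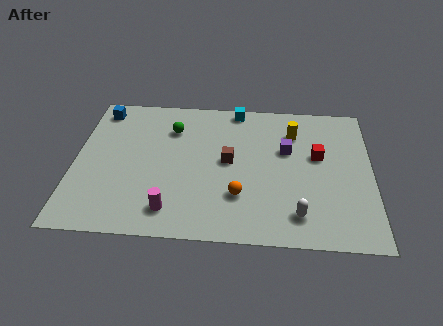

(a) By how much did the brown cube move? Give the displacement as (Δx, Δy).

(-2.2, 0.4)

The brown cube was at about (9.1, 4.5) and moved to about (6.9, 4.9).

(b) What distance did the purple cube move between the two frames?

3.4

The purple cube was near (6.5, 4.1) before and (9.5, 5.8) after, so it travelled √(3.0² + 1.7²) ≈ 3.4 units.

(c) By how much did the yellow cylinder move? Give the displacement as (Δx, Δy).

(-1.0, 2.0)

The yellow cylinder started near (10.8, 5.0) and ended near (9.8, 7.0).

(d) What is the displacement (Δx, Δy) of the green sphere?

(1.5, -1.3)

The green sphere started near (2.8, 8.2) and ended near (4.3, 6.9).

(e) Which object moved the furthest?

the orange sphere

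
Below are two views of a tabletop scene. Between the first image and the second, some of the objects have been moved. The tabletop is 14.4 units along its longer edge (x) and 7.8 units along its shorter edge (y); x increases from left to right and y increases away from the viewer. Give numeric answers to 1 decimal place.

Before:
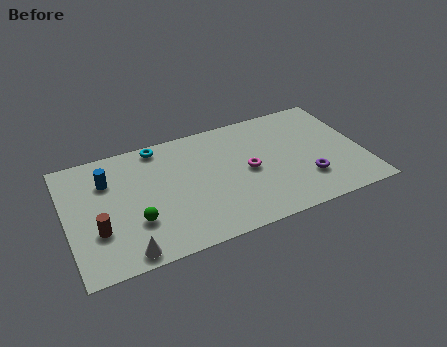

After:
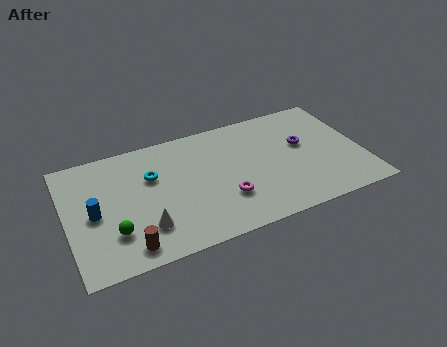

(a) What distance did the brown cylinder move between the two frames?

2.0

The brown cylinder was near (1.4, 2.6) before and (2.7, 1.1) after, so it travelled √(1.3² + 1.5²) ≈ 2.0 units.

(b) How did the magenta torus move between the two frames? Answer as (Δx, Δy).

(-1.3, -1.4)

The magenta torus was at about (8.8, 3.8) and moved to about (7.5, 2.4).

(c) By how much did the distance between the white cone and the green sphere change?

-0.3

The distance was about 1.8 in the first image and 1.5 in the second, so they moved 0.3 units closer together.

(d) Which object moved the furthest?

the purple torus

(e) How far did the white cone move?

1.6

From (2.6, 0.8) to (3.6, 2.0), the white cone covered √(1.0² + 1.2²) ≈ 1.6 units.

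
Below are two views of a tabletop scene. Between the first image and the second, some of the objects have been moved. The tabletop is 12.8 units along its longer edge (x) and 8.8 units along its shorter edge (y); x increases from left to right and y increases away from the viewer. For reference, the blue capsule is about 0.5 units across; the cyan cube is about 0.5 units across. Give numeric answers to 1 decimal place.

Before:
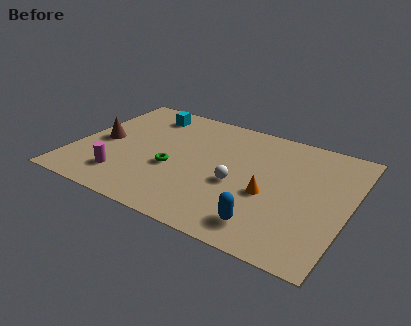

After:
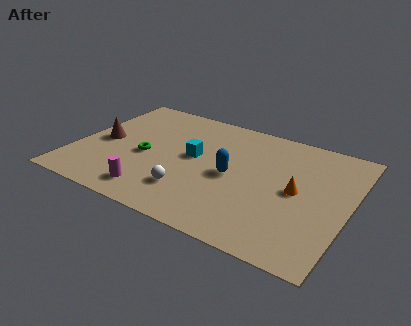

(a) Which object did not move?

the brown cone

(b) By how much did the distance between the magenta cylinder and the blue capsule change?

-2.5

Before: roughly 6.8 units apart; after: 4.3. That's 2.5 units closer together.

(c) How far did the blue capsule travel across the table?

3.4

From (9.4, 1.5) to (7.4, 4.2), the blue capsule covered √(2.0² + 2.7²) ≈ 3.4 units.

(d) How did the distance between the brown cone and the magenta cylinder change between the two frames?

+1.3

Before: roughly 2.7 units apart; after: 4.0. That's 1.3 units further apart.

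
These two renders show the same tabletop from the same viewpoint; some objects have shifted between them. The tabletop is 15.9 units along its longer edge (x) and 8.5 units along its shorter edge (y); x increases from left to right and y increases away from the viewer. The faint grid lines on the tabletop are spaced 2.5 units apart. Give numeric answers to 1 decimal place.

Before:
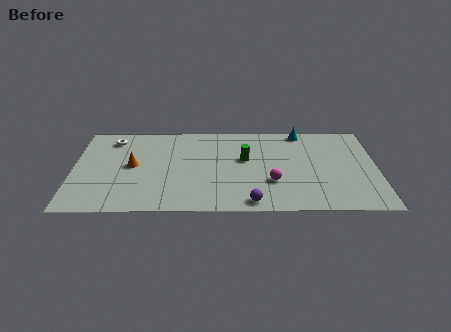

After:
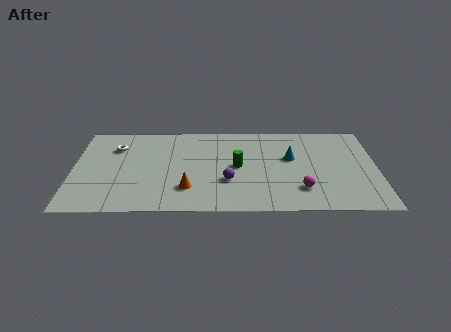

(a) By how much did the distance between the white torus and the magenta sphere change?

+1.1

The distance was about 9.4 in the first image and 10.5 in the second, so they moved 1.1 units further apart.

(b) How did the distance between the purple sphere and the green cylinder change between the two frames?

-2.6

Before: roughly 4.1 units apart; after: 1.5. That's 2.6 units closer together.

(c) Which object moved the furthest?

the orange cone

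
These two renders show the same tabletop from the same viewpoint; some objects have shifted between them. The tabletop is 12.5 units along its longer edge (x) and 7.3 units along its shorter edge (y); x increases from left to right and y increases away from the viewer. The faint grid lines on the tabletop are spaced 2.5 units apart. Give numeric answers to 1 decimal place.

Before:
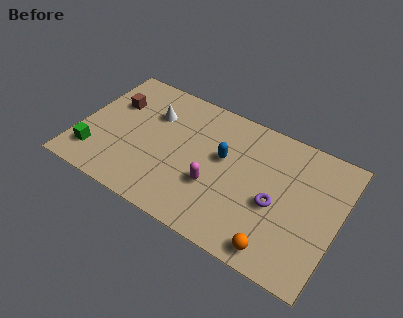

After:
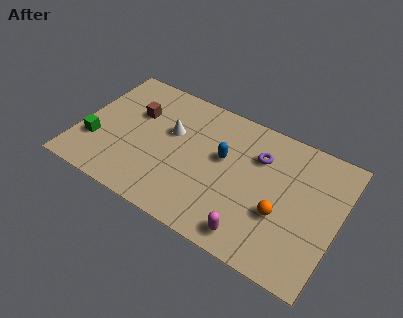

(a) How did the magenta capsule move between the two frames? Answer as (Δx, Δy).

(2.1, -1.6)

The magenta capsule was at about (6.7, 2.6) and moved to about (8.8, 1.0).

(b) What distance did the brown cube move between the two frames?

1.1

The brown cube was near (1.4, 4.9) before and (2.5, 4.8) after, so it travelled √(1.1² + 0.1²) ≈ 1.1 units.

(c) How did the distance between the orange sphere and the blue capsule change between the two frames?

-1.2

They were about 4.6 units apart before and 3.4 after — 1.2 units closer together.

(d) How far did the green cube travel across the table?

0.7

The green cube was near (1.0, 1.6) before and (0.9, 2.3) after, so it travelled √(0.1² + 0.7²) ≈ 0.7 units.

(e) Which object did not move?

the blue capsule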